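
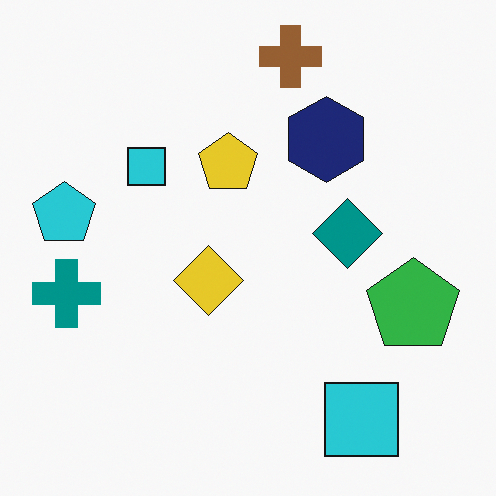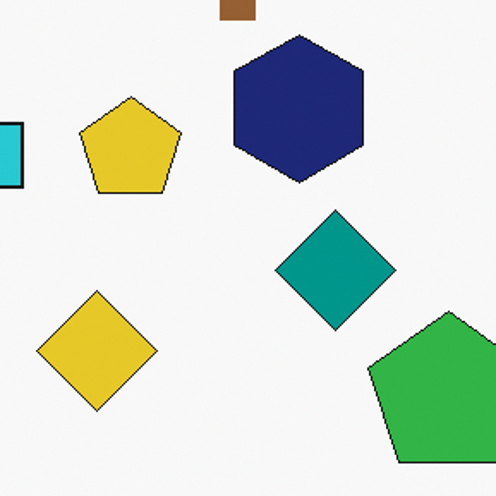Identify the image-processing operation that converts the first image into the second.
The transformation is: cropped tightly and scaled back up.

The visible shapes are larger and the field of view is narrower; shapes near the original edges may be partly or wholly outside the frame — a crop-and-rescale.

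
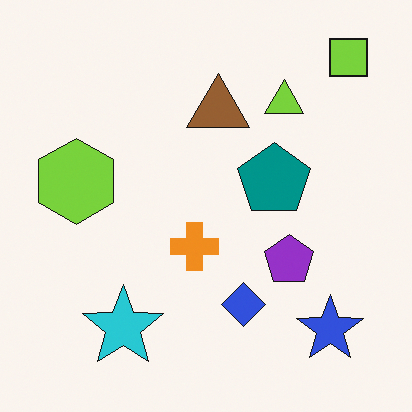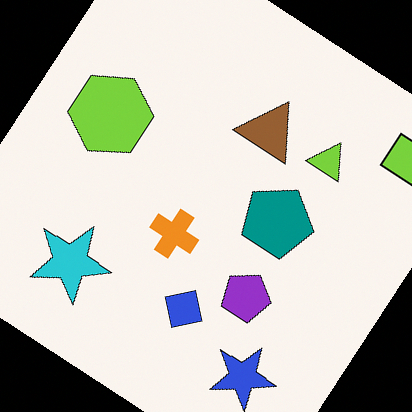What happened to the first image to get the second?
This is the original image rotated clockwise by a large amount — several tens of degrees.

Every shape is tilted by the same angle and the image corners show triangular fill wedges — a whole-image rotation by a non-right angle.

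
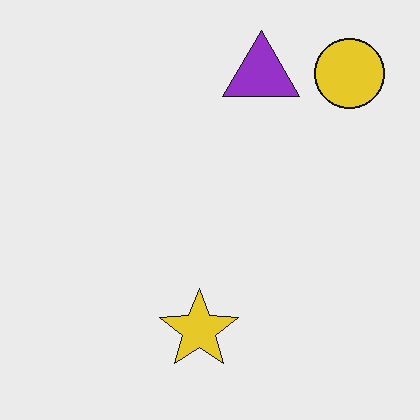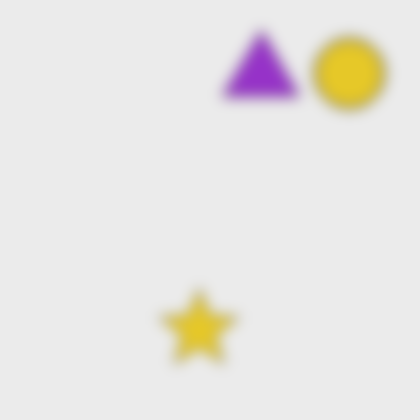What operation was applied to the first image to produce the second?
The second image is the first strongly gaussian-blurred.

Shape edges and outlines are uniformly softened across the whole image.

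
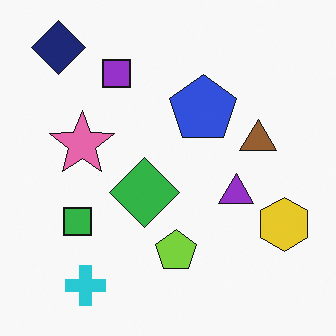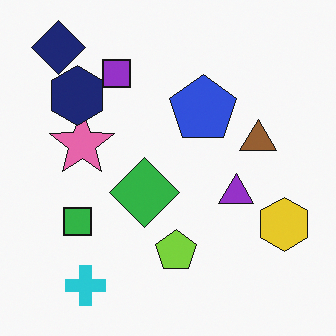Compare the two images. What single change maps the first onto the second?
The second image is the first overlaid with an additional navy hexagon.

A navy hexagon appears in the second image that is absent from the first.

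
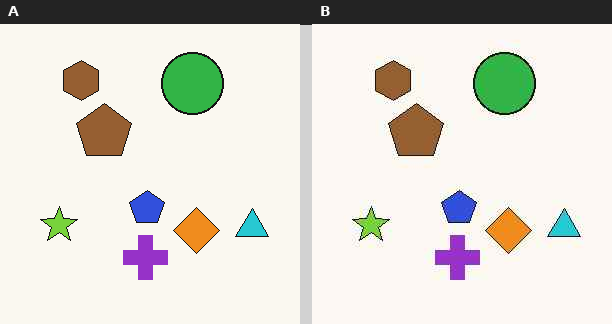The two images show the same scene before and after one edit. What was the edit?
It was given moderate JPEG compression.

Blocky 8×8 compression artifacts appear around shape edges and the flat background shows ringing — characteristic JPEG degradation.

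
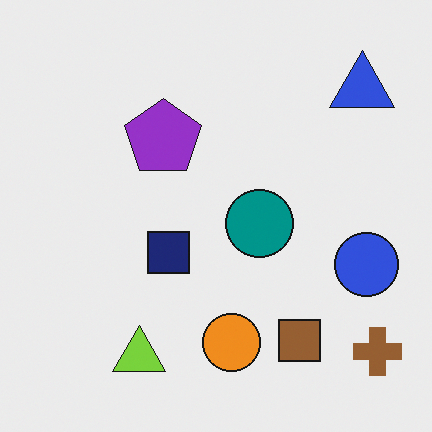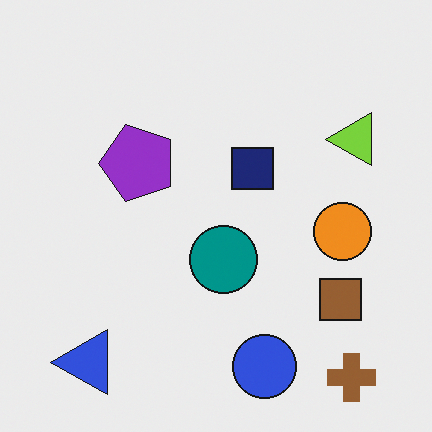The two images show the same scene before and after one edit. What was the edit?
It was transposed (reflected across the top-left ↔ bottom-right diagonal).

Shapes have swapped their row and column positions — what was in the top-right is now in the bottom-left — a diagonal reflection.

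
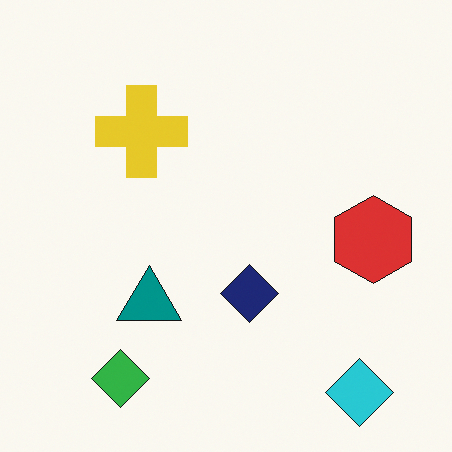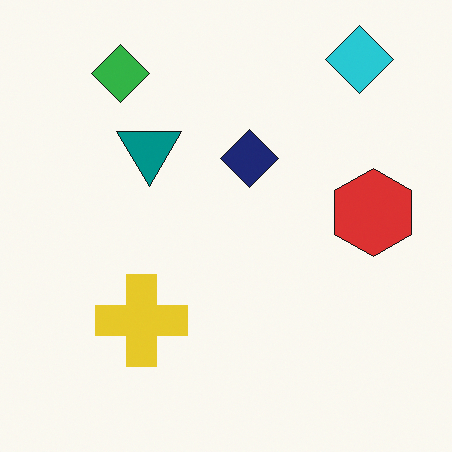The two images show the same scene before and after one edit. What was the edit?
The second image is the first flipped vertically (top ↔ bottom).

The cyan diamond is in the bottom-right of the first image and the top-right of the second — shapes on opposite sides of the horizontal midline have swapped in a mirror flip.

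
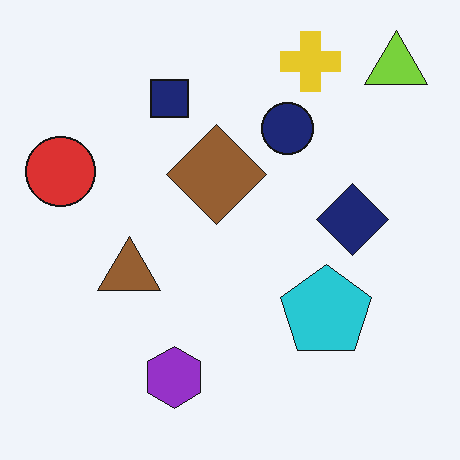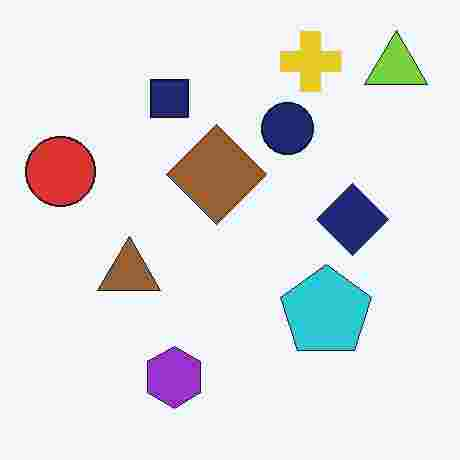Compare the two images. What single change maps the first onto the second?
The transformation is: heavily JPEG-compressed with obvious blocking artifacts.

Blocky 8×8 compression artifacts appear around shape edges and the flat background shows ringing — characteristic JPEG degradation.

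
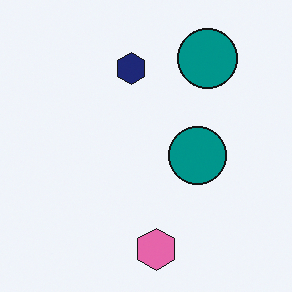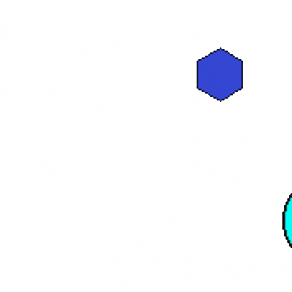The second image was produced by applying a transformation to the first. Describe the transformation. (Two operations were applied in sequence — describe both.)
The image was cropped to a noticeably smaller region and rescaled, then substantially brightened.

The visible shapes are larger and the field of view is narrower; shapes near the original edges may be partly or wholly outside the frame — a crop-and-rescale. Every pixel — background and shapes alike — is uniformly brightened.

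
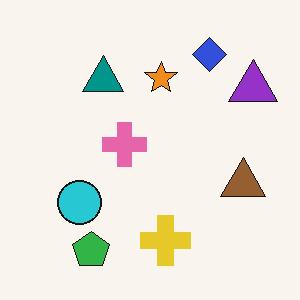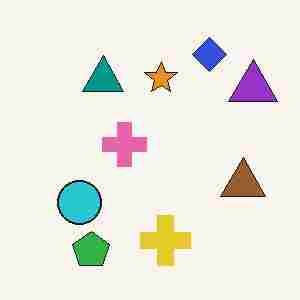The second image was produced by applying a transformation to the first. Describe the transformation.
Degraded with heavy JPEG compression.

Blocky 8×8 compression artifacts appear around shape edges and the flat background shows ringing — characteristic JPEG degradation.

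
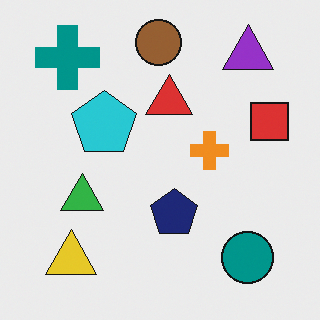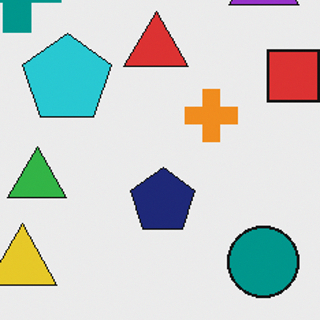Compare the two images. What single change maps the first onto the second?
The transformation is: cropped slightly and scaled back up.

The visible shapes are larger and the field of view is narrower; shapes near the original edges may be partly or wholly outside the frame — a crop-and-rescale.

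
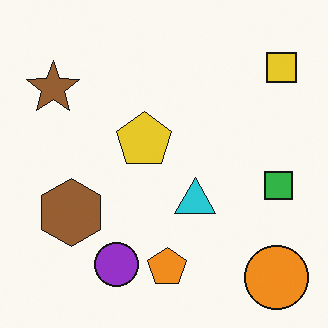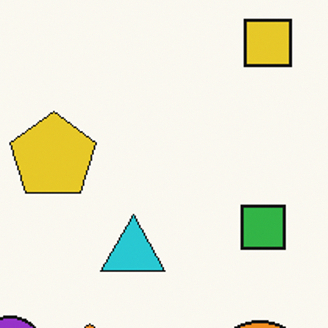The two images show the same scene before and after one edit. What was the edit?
The transformation is: cropped slightly and scaled back up.

The visible shapes are larger and the field of view is narrower; shapes near the original edges may be partly or wholly outside the frame — a crop-and-rescale.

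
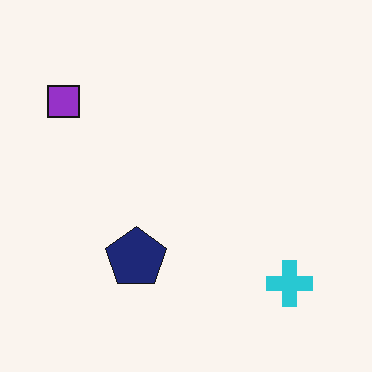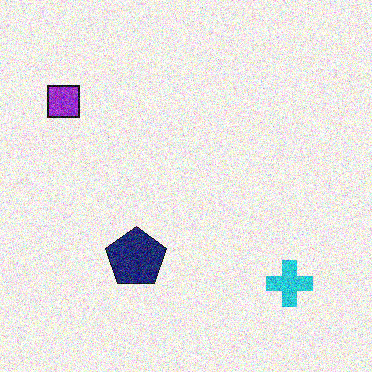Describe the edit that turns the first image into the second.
The image was degraded with a thick layer of grain.

Random speckle covers the whole image, including the flat background.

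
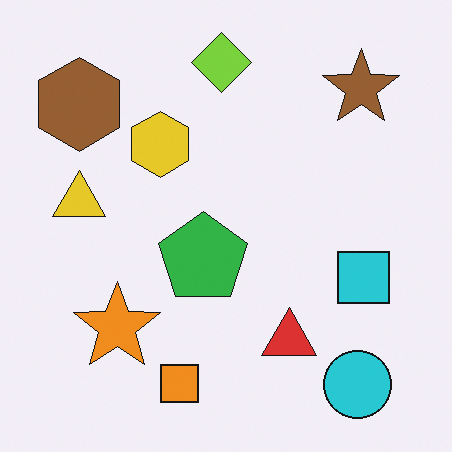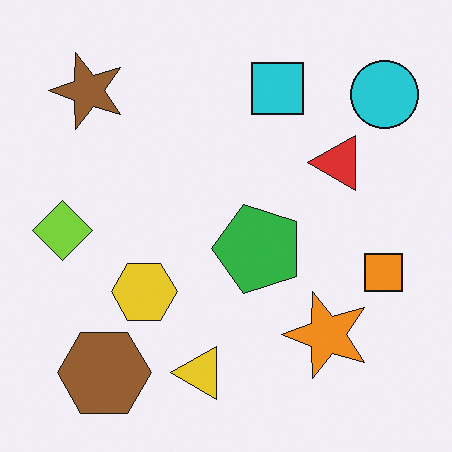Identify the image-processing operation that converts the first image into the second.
The second image is the first rotated 90° counter-clockwise.

The cyan circle sits in the bottom-right of the first image and the top-right of the second — consistent with a whole-image 90° counter-clockwise rotation.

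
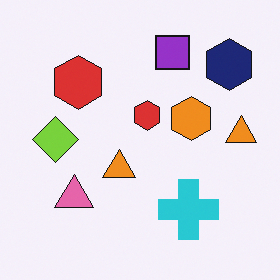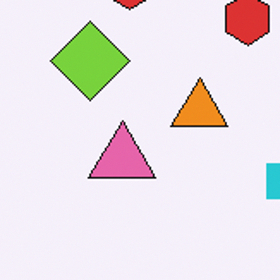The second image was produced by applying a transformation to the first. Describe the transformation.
Cropped tightly and scaled back up.

The visible shapes are larger and the field of view is narrower; shapes near the original edges may be partly or wholly outside the frame — a crop-and-rescale.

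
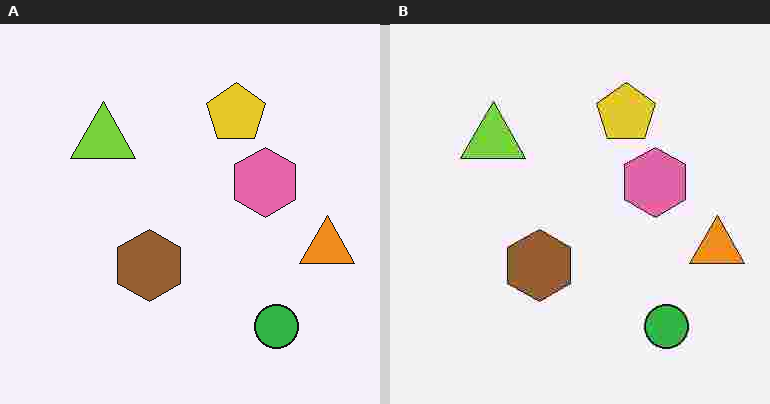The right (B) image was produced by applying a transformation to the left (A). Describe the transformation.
The image was degraded with heavy JPEG compression.

Blocky 8×8 compression artifacts appear around shape edges and the flat background shows ringing — characteristic JPEG degradation.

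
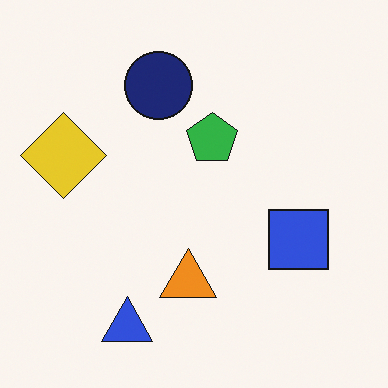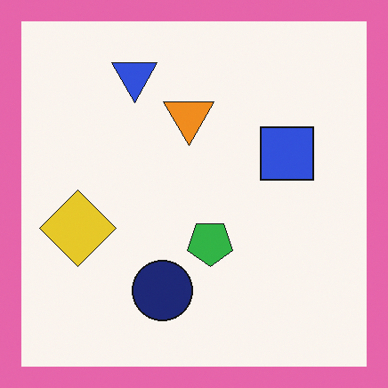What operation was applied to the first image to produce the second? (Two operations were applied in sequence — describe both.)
This is the original image flipped vertically (top ↔ bottom), then framed with a pink border.

The blue triangle is in the bottom-left of the first image and the top-left of the second — shapes on opposite sides of the horizontal midline have swapped in a mirror flip. A solid pink frame runs around the edge of the second image, with the content slightly shrunk inside it.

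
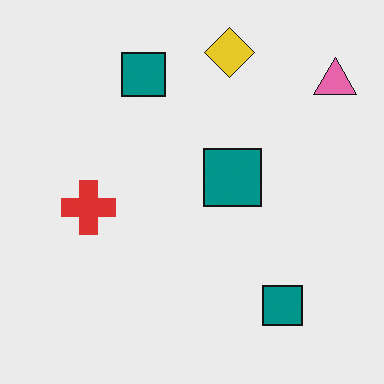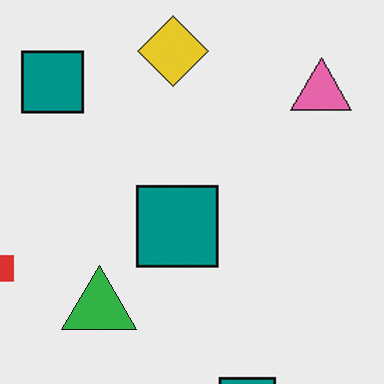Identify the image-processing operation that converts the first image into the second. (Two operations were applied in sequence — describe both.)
This is the original image cropped slightly and scaled back up, then overlaid with an additional green triangle.

The visible shapes are larger and the field of view is narrower; shapes near the original edges may be partly or wholly outside the frame — a crop-and-rescale. A green triangle appears in the second image that is absent from the first.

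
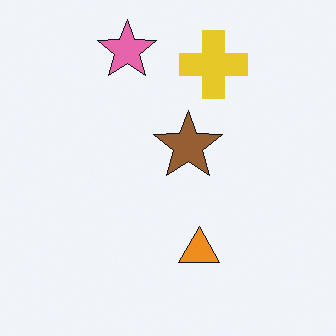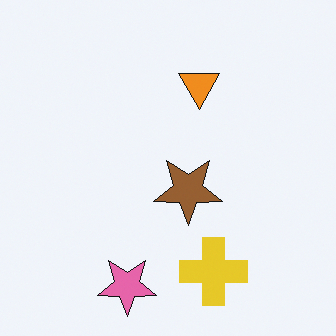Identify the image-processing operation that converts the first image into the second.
The transformation is: flipped vertically (top ↔ bottom).

The pink star is in the top of the first image and the bottom of the second — shapes on opposite sides of the horizontal midline have swapped in a mirror flip.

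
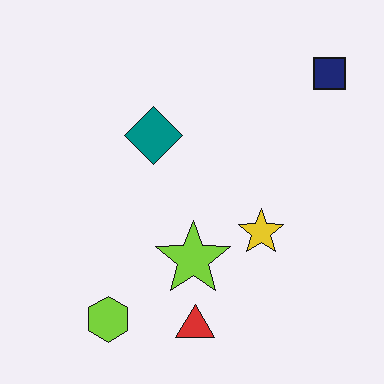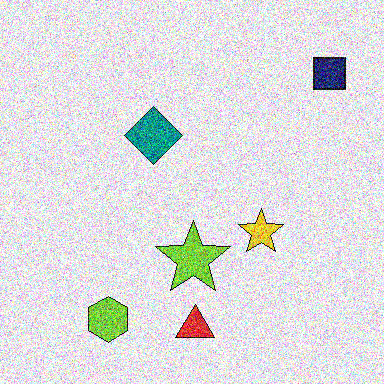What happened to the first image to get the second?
Degraded with a thick layer of grain.

Random speckle covers the whole image, including the flat background.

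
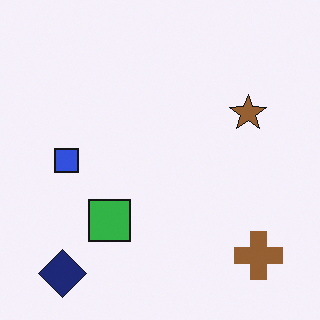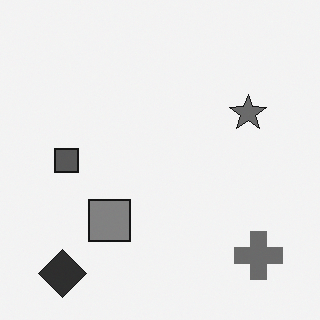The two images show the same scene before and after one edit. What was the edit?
Converted to grayscale.

All color is removed — every shape is now a shade of grey.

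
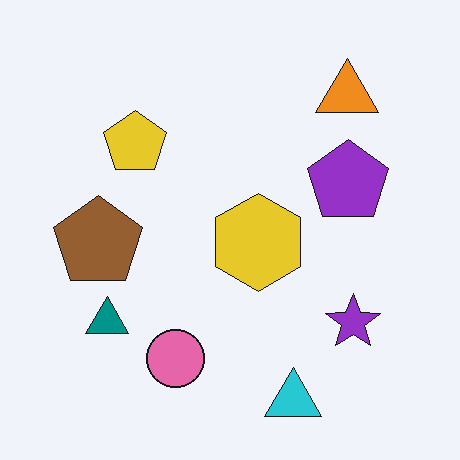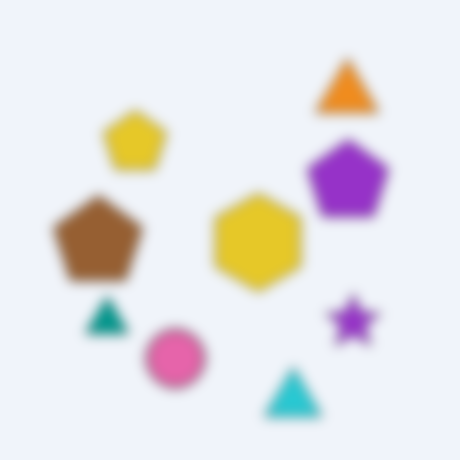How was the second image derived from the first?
This is the original image heavily blurred.

Shape edges and outlines are uniformly softened across the whole image.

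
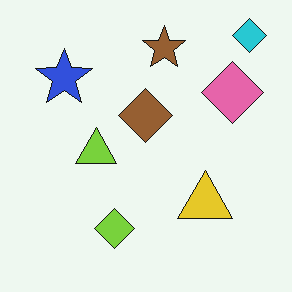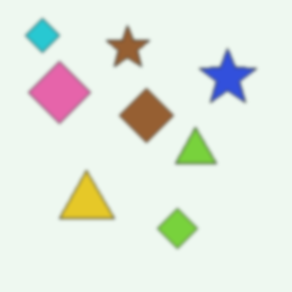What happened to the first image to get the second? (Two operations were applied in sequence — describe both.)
The transformation is: lightly blurred, then flipped horizontally (left ↔ right).

Shape edges and outlines are uniformly softened across the whole image. The cyan diamond is in the top-right of the first image and the top-left of the second — shapes on opposite sides of the vertical midline have swapped in a mirror flip.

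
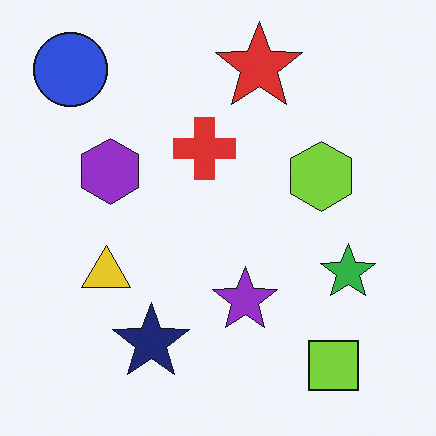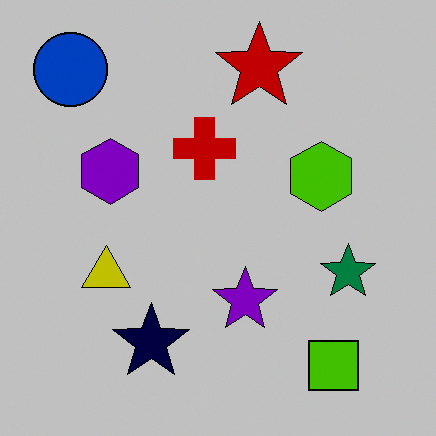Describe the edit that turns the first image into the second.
Aggressively posterized.

Each flat color has snapped to a coarser quantized level — most visibly, the near-white background has dropped to a flat grey.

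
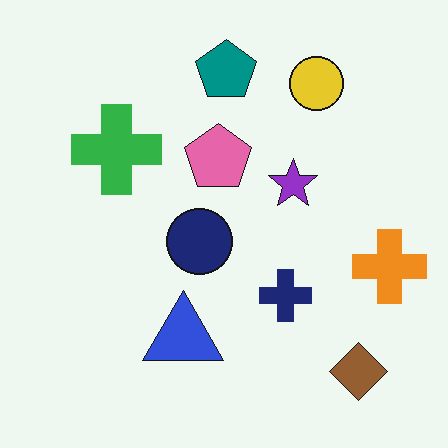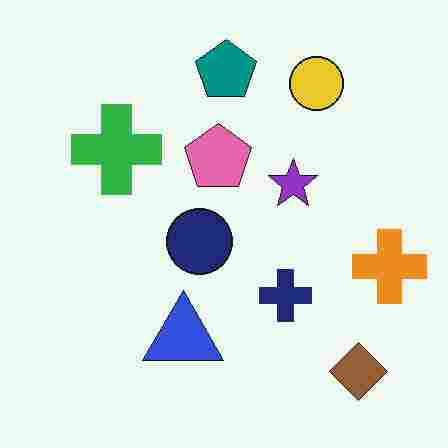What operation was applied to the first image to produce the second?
The image was degraded with heavy JPEG compression.

Blocky 8×8 compression artifacts appear around shape edges and the flat background shows ringing — characteristic JPEG degradation.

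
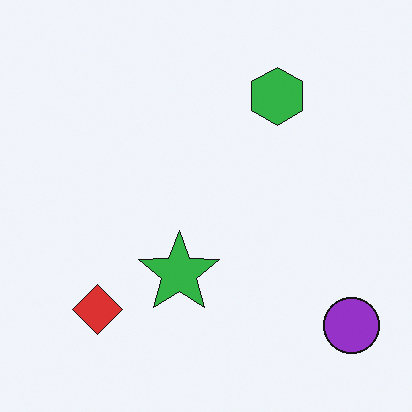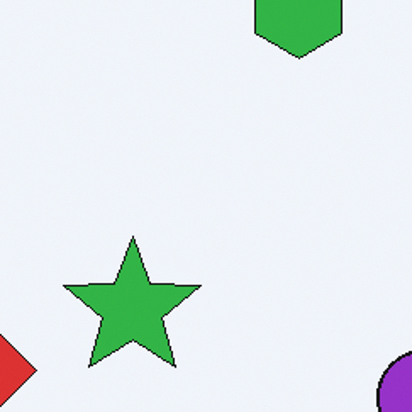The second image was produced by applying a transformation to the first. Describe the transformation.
It was cropped to a noticeably smaller region and rescaled.

The visible shapes are larger and the field of view is narrower; shapes near the original edges may be partly or wholly outside the frame — a crop-and-rescale.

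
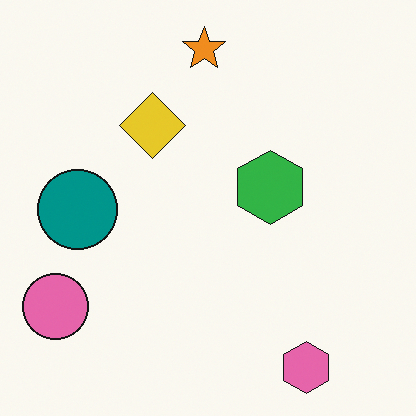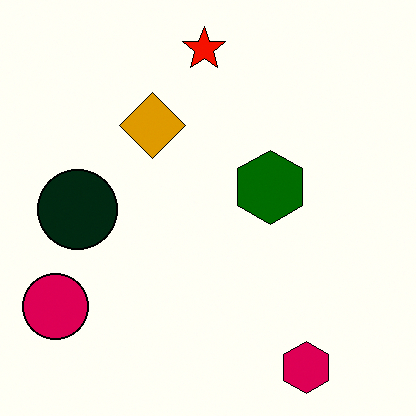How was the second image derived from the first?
The image was boosted in contrast.

Tones are pushed away from mid-grey across the whole image — a global contrast change.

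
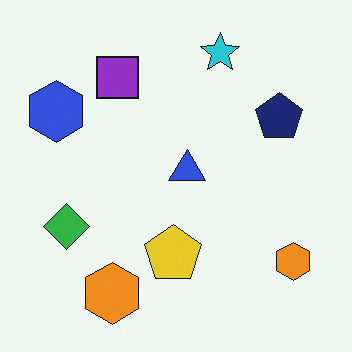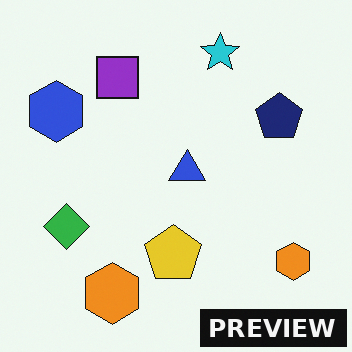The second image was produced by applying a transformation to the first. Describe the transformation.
Watermarked with the text "PREVIEW" in the lower-right corner.

A dark label reading "PREVIEW" appears in the lower-right corner.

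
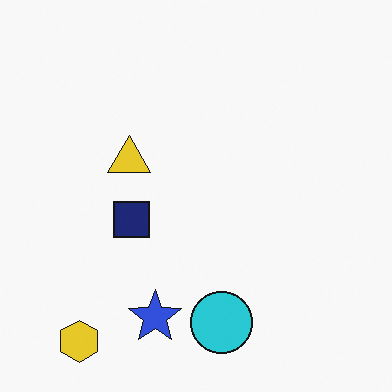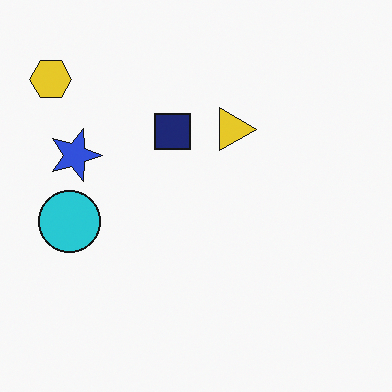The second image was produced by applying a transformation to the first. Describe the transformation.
The second image is the first rotated 90° clockwise.

The yellow hexagon sits in the bottom-left of the first image and the top-left of the second — consistent with a whole-image 90° clockwise rotation.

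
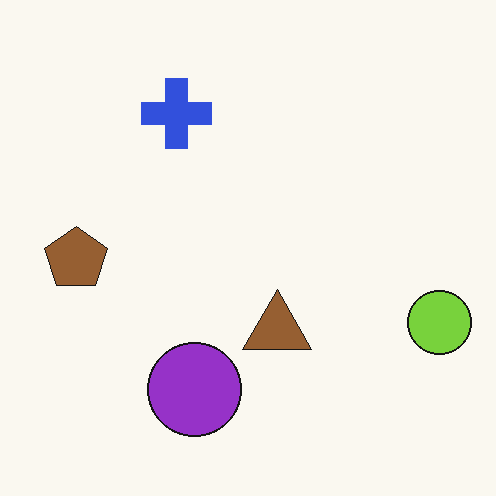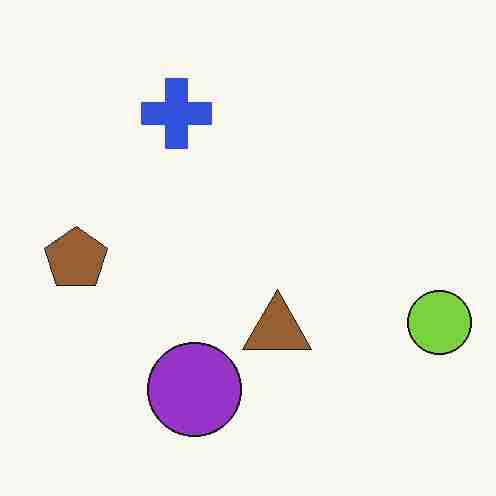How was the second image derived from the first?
The second image is the first degraded with heavy JPEG compression.

Blocky 8×8 compression artifacts appear around shape edges and the flat background shows ringing — characteristic JPEG degradation.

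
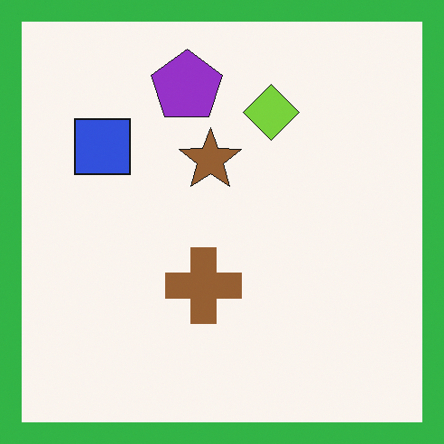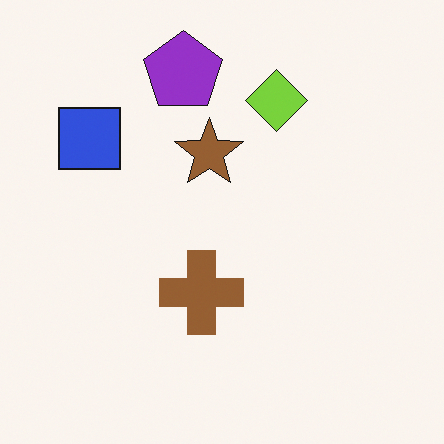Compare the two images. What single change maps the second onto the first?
The transformation is: framed with a green border.

A solid green frame runs around the edge of the first image, with the content slightly shrunk inside it.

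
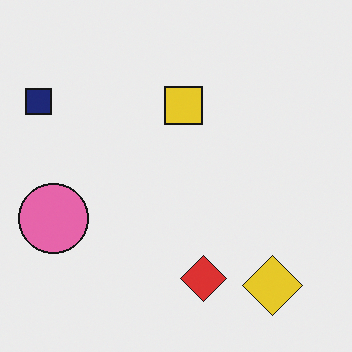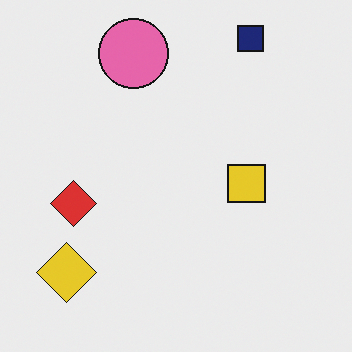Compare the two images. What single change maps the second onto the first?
The image was rotated 90° counter-clockwise.

The navy square sits in the top-right of the second image and the top-left of the first — consistent with a whole-image 90° counter-clockwise rotation.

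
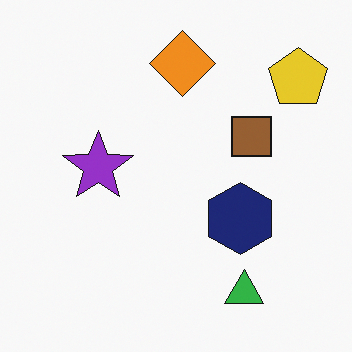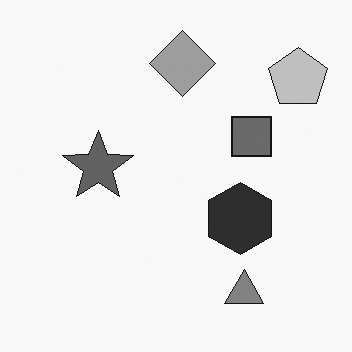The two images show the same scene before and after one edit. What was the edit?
This is the original image converted to grayscale.

All color is removed — every shape is now a shade of grey.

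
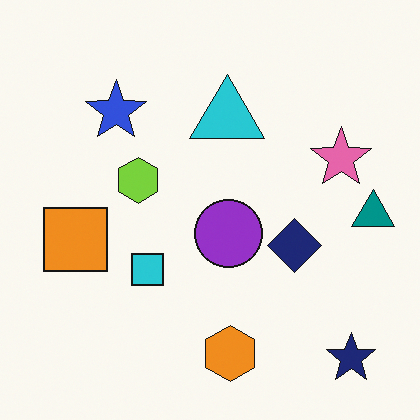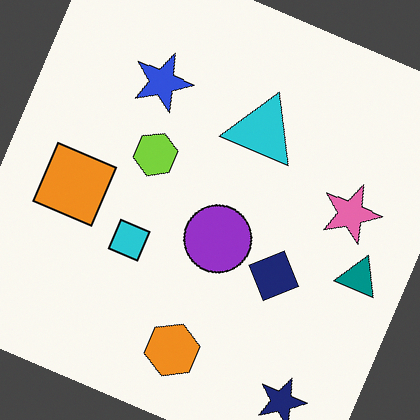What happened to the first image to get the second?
It was rotated clockwise by a moderate amount.

Every shape is tilted by the same angle and the image corners show triangular fill wedges — a whole-image rotation by a non-right angle.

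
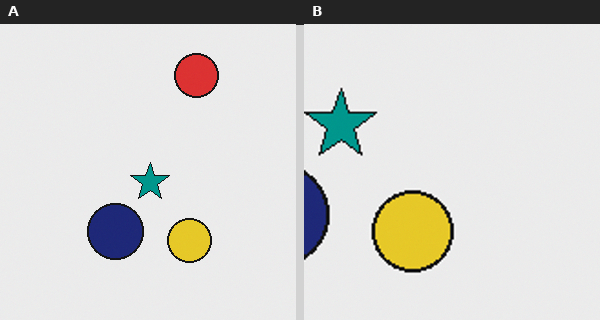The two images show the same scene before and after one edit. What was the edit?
The transformation is: cropped tightly and scaled back up.

The visible shapes are larger and the field of view is narrower; shapes near the original edges may be partly or wholly outside the frame — a crop-and-rescale.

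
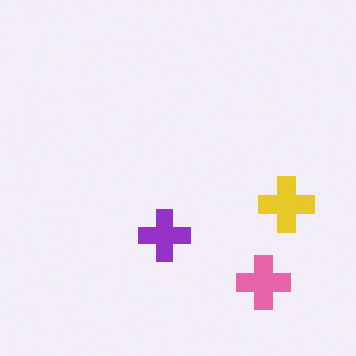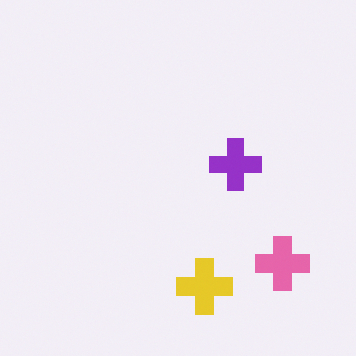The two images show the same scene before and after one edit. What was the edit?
The second image is the first transposed (reflected across the top-left ↔ bottom-right diagonal).

Shapes have swapped their row and column positions — what was in the top-right is now in the bottom-left — a diagonal reflection.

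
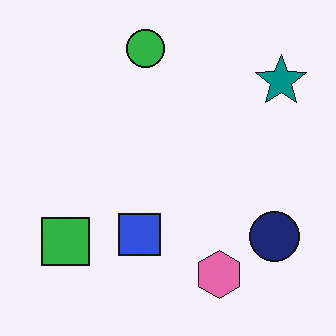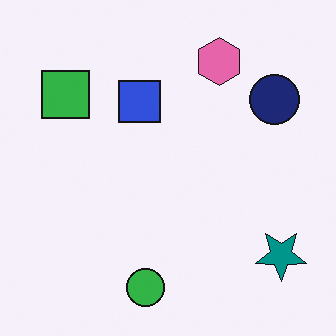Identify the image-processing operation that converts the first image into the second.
The second image is the first flipped vertically (top ↔ bottom).

The green circle is in the top of the first image and the bottom of the second — shapes on opposite sides of the horizontal midline have swapped in a mirror flip.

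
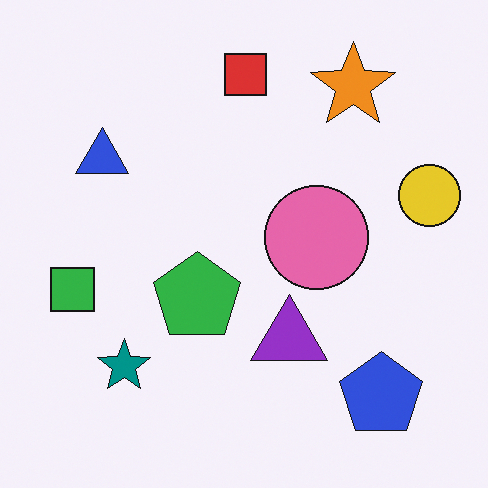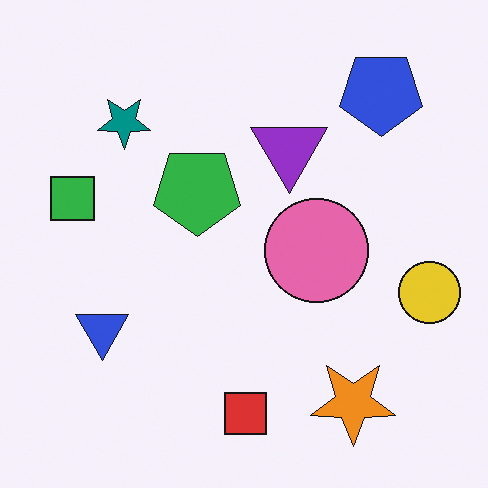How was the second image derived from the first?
The transformation is: flipped vertically (top ↔ bottom).

The red square is in the top of the first image and the bottom of the second — shapes on opposite sides of the horizontal midline have swapped in a mirror flip.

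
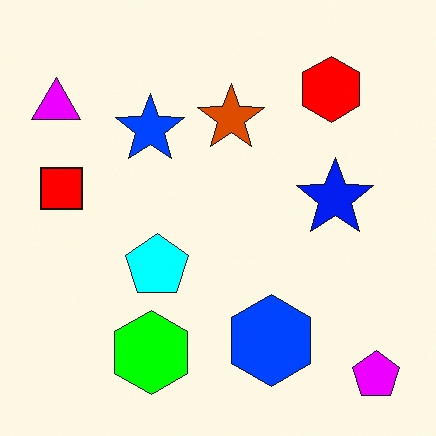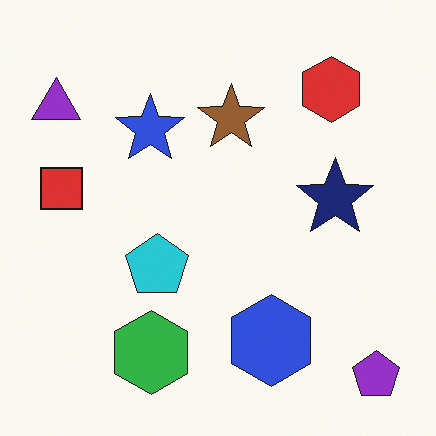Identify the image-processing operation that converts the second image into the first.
The transformation is: made much more vivid (saturation change).

All colors are more vivid — a global saturation change.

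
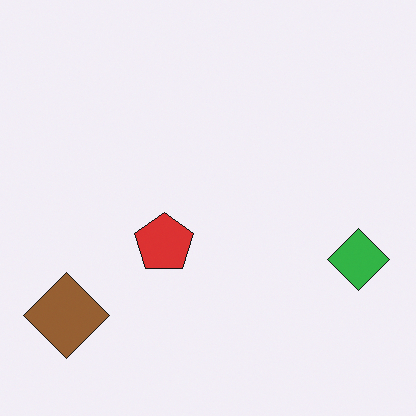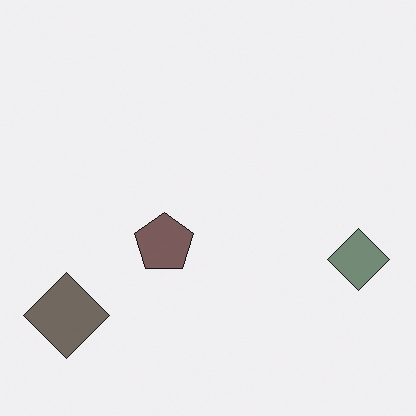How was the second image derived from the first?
The second image is the first made much more muted (saturation change).

All colors are more muted and greyish — a global saturation change.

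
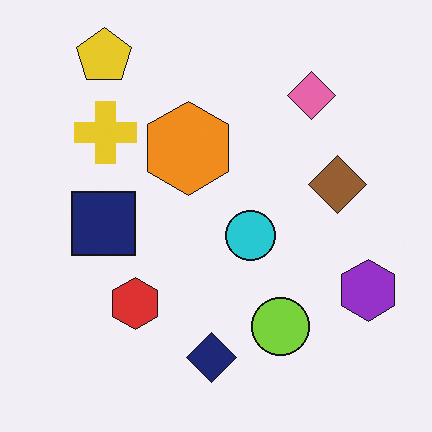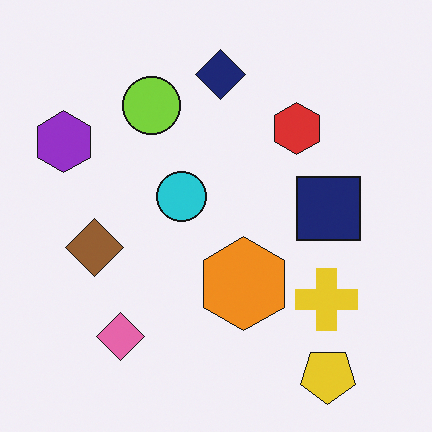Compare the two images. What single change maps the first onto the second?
The second image is the first rotated 180°.

The yellow pentagon sits in the top-left of the first image and the bottom-right of the second — consistent with a whole-image 180° rotation.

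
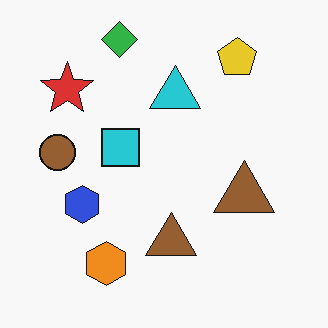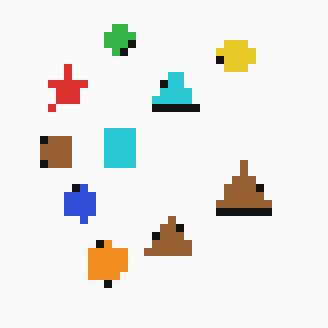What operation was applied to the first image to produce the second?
It was pixelated into visible square blocks.

Shapes are reduced to large square blocks; fine edges and outlines are lost — a downscale-then-upscale (mosaic) effect.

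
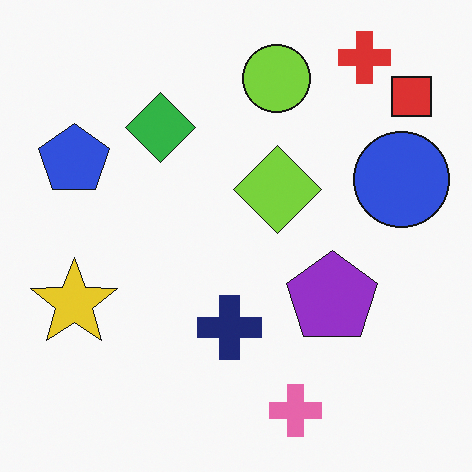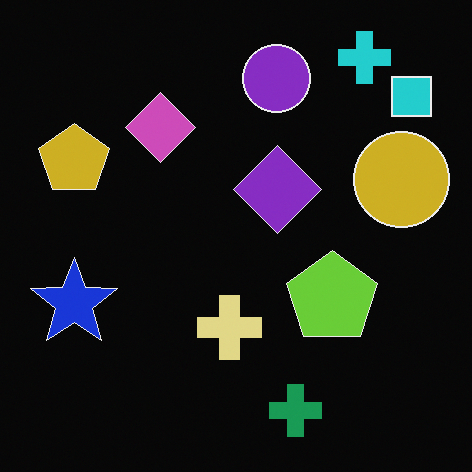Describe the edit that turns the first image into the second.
The transformation is: color-inverted (negative).

The light background has become dark and every shape's color is its complement — a photographic negative.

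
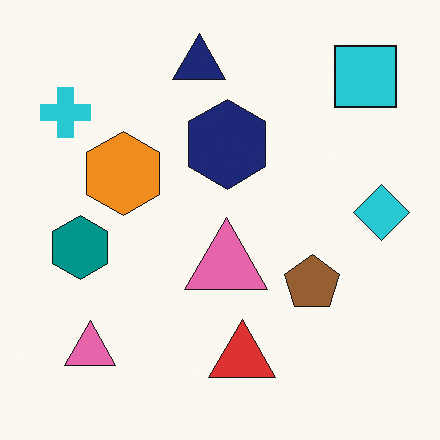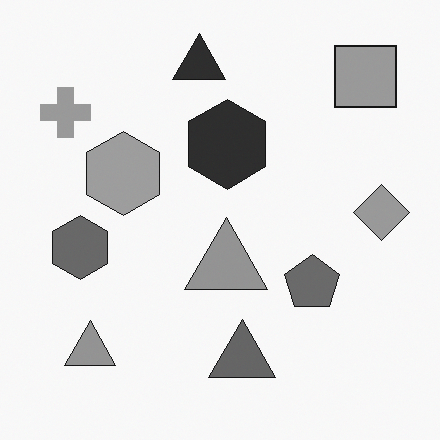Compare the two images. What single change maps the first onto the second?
This is the original image converted to grayscale.

All color is removed — every shape is now a shade of grey.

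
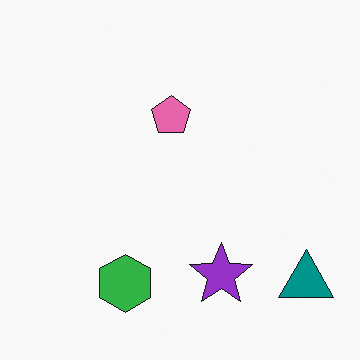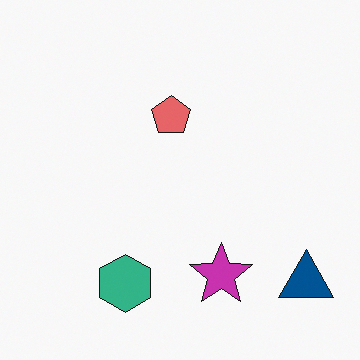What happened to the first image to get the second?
Hue-shifted by a small amount.

Every shape's color has rotated by the same amount around the hue wheel — a uniform hue shift.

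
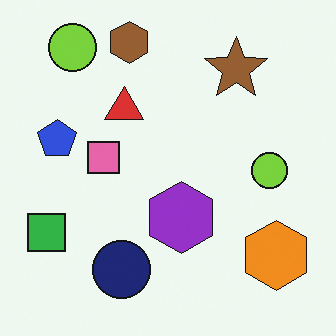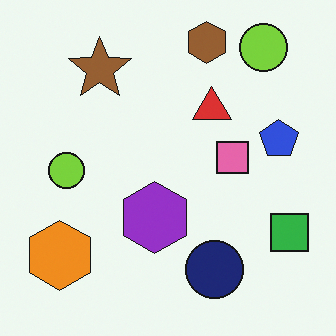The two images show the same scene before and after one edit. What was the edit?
This is the original image flipped horizontally (left ↔ right).

The green square is in the bottom-left of the first image and the bottom-right of the second — shapes on opposite sides of the vertical midline have swapped in a mirror flip.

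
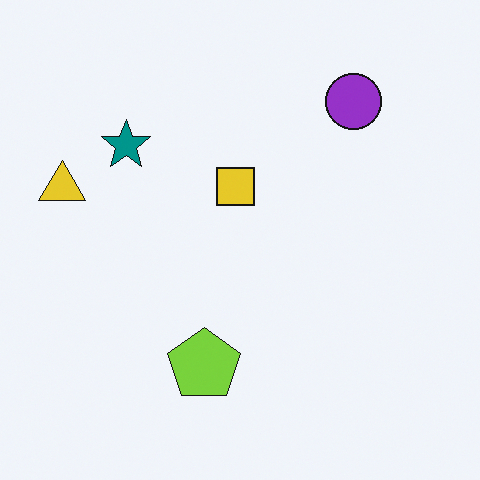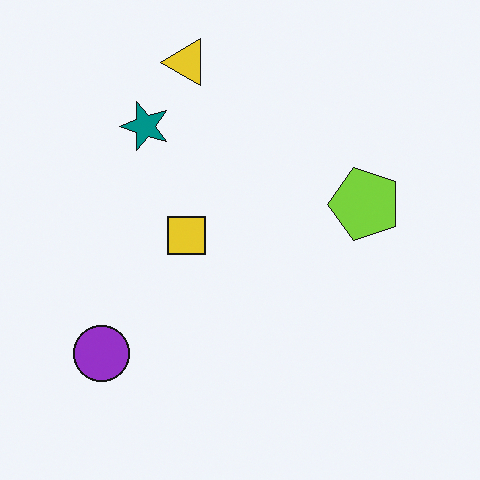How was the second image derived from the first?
This is the original image transposed (reflected across the top-left ↔ bottom-right diagonal).

Shapes have swapped their row and column positions — what was in the top-right is now in the bottom-left — a diagonal reflection.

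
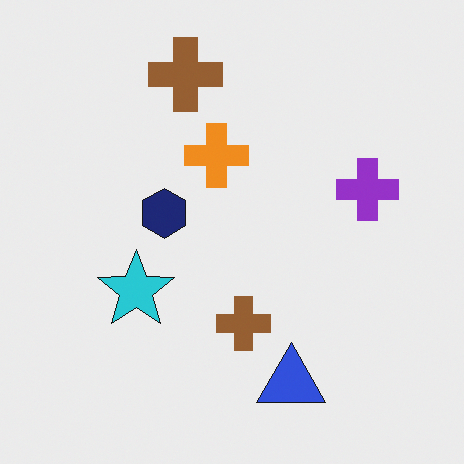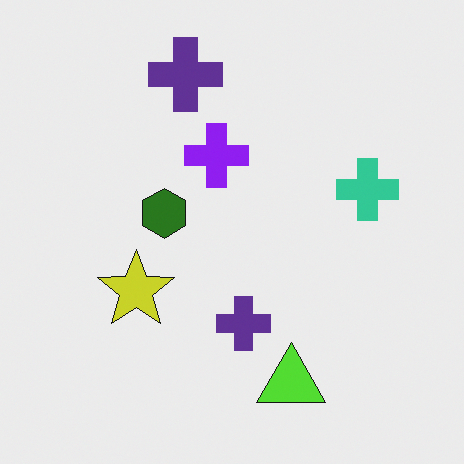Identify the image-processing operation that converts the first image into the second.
The second image is the first hue-shifted by a large amount.

Every shape's color has rotated by the same amount around the hue wheel — a uniform hue shift.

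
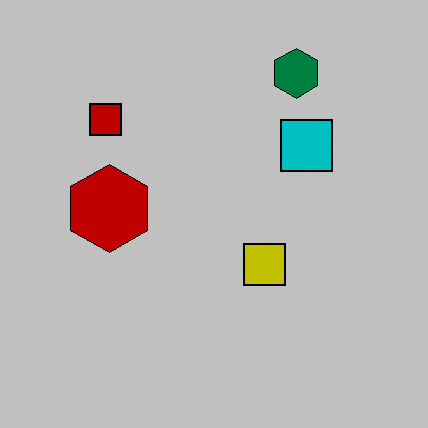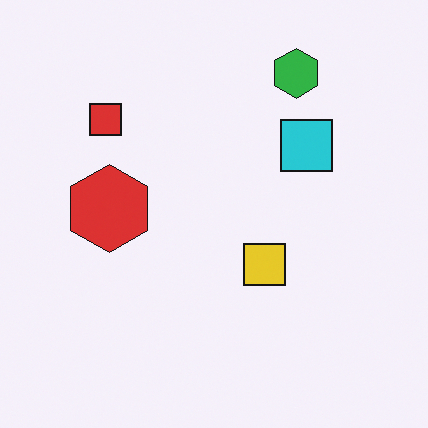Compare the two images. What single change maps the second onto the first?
It was heavily posterized to just a handful of flat colors.

Each flat color has snapped to a coarser quantized level — most visibly, the near-white background has dropped to a flat grey.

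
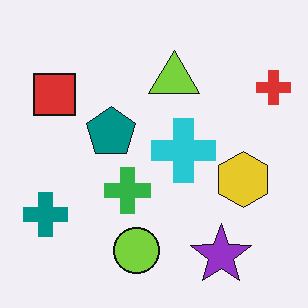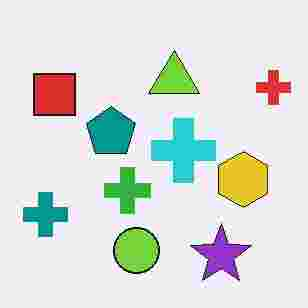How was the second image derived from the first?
The transformation is: degraded with heavy JPEG compression.

Blocky 8×8 compression artifacts appear around shape edges and the flat background shows ringing — characteristic JPEG degradation.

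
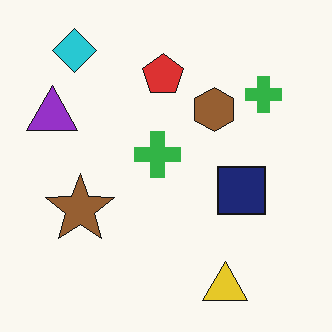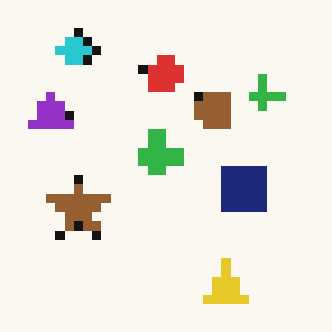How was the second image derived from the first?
Coarsely pixelated.

Shapes are reduced to large square blocks; fine edges and outlines are lost — a downscale-then-upscale (mosaic) effect.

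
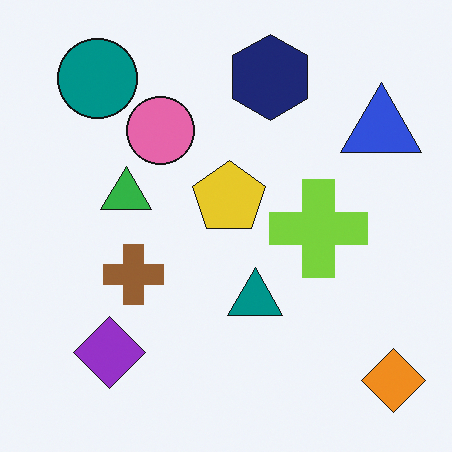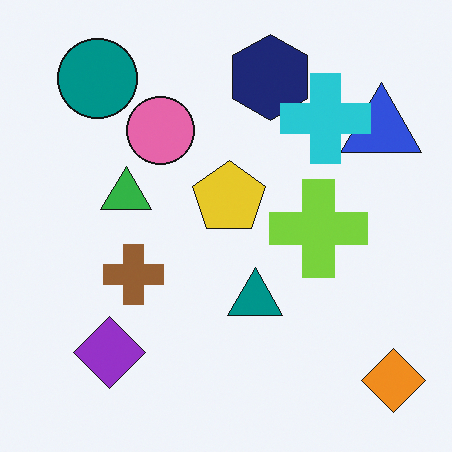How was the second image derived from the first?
The transformation is: overlaid with an additional cyan cross.

A cyan cross appears in the second image that is absent from the first.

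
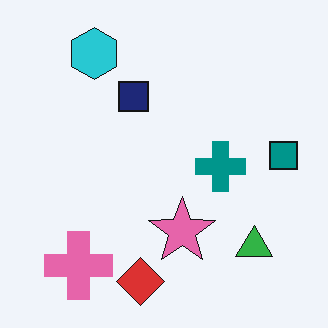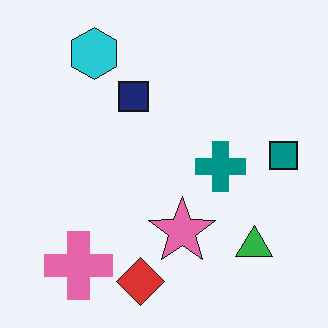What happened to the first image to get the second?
The second image is the first given moderate JPEG compression.

Blocky 8×8 compression artifacts appear around shape edges and the flat background shows ringing — characteristic JPEG degradation.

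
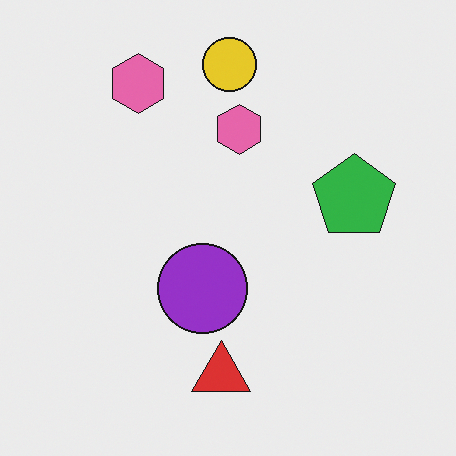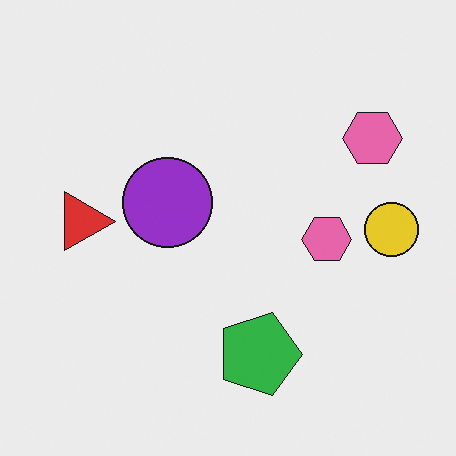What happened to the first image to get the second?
Rotated 90° clockwise.

The yellow circle sits in the top of the first image and the right of the second — consistent with a whole-image 90° clockwise rotation.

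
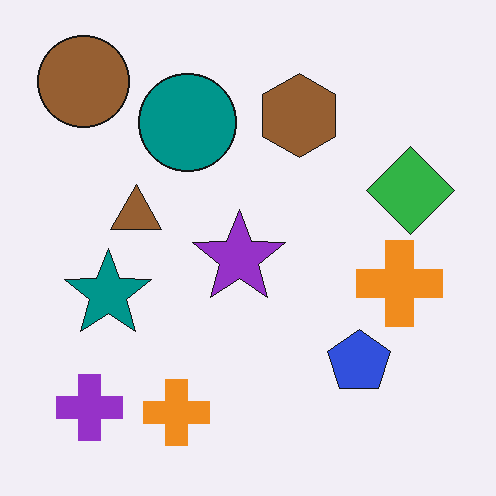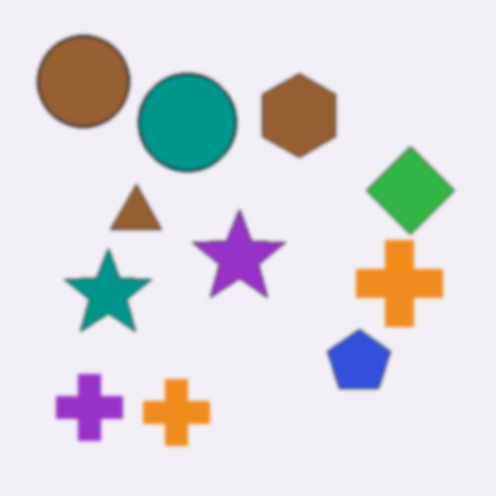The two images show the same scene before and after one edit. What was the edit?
Given a subtle gaussian blur.

Shape edges and outlines are uniformly softened across the whole image.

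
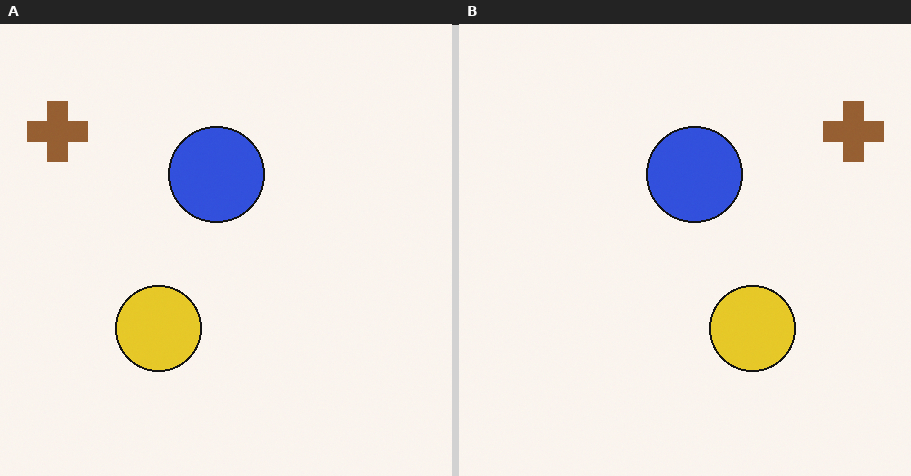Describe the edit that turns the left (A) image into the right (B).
The right (B) image is the left (A) flipped horizontally (left ↔ right).

The brown cross is in the top-left of the left (A) image and the top-right of the right (B) — shapes on opposite sides of the vertical midline have swapped in a mirror flip.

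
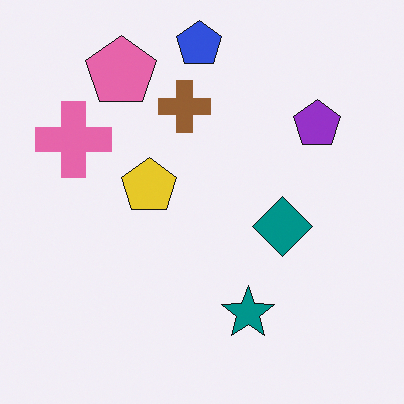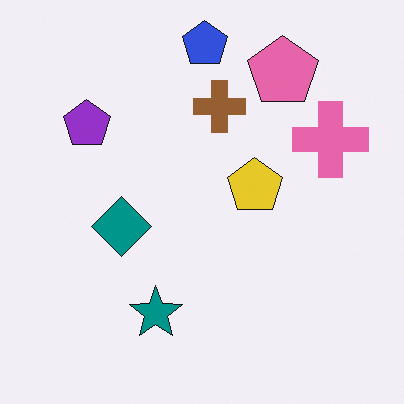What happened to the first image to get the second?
The image was flipped horizontally (left ↔ right).

The pink cross is in the left of the first image and the right of the second — shapes on opposite sides of the vertical midline have swapped in a mirror flip.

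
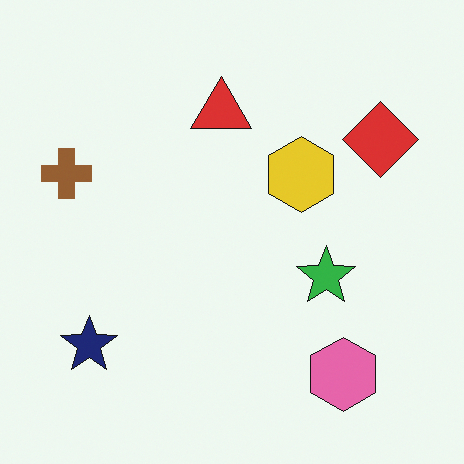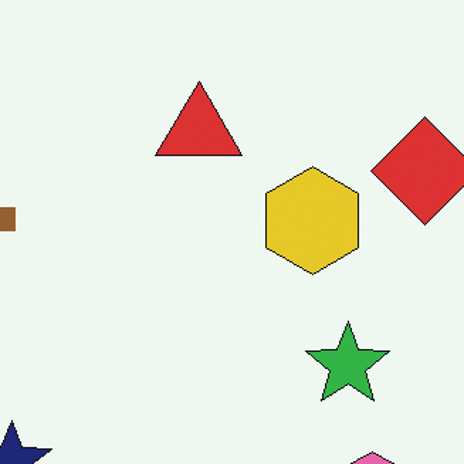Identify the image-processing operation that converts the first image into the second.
It was cropped slightly and scaled back up.

The visible shapes are larger and the field of view is narrower; shapes near the original edges may be partly or wholly outside the frame — a crop-and-rescale.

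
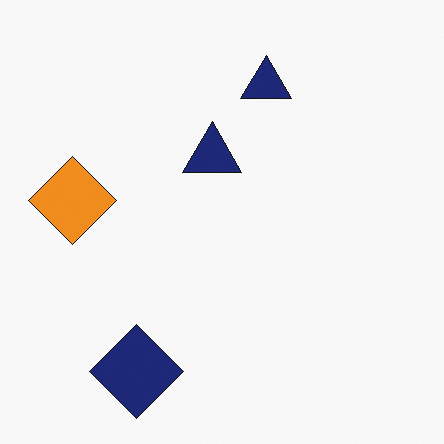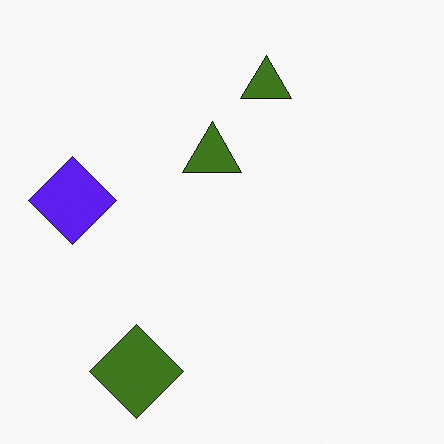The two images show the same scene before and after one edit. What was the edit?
The second image is the first hue-shifted by a large amount.

Every shape's color has rotated by the same amount around the hue wheel — a uniform hue shift.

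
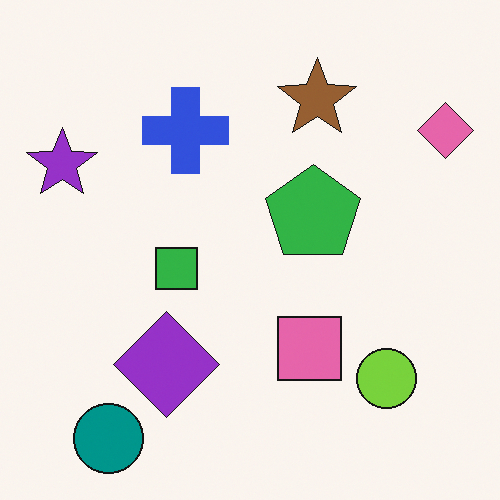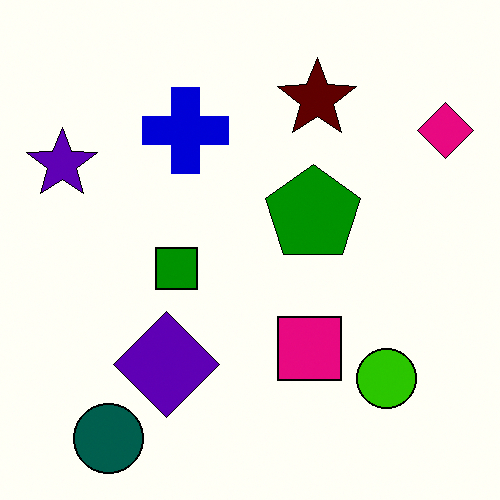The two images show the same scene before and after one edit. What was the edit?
This is the original image given much higher contrast.

Tones are pushed away from mid-grey across the whole image — a global contrast change.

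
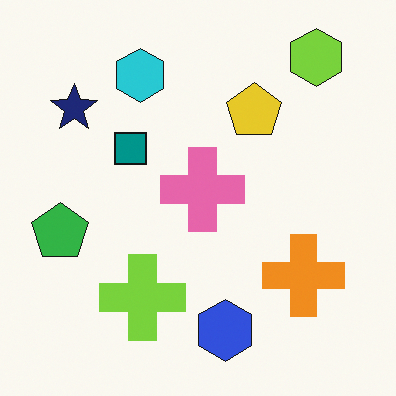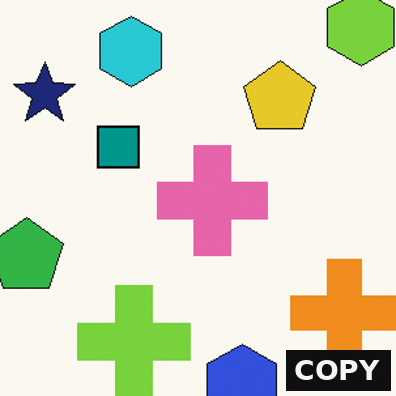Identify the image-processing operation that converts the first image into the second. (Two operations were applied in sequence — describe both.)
Cropped to a modestly smaller region and rescaled, then watermarked with the text "COPY" in the lower-right corner.

The visible shapes are larger and the field of view is narrower; shapes near the original edges may be partly or wholly outside the frame — a crop-and-rescale. A dark label reading "COPY" appears in the lower-right corner.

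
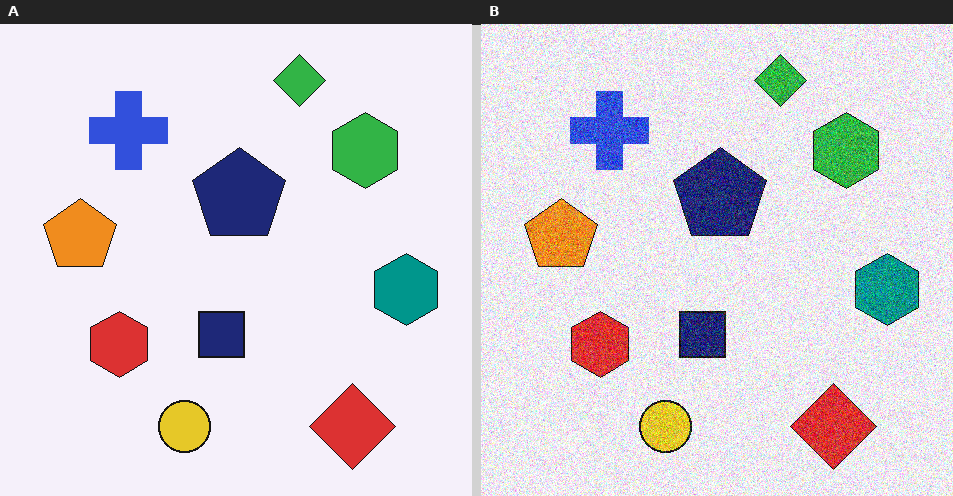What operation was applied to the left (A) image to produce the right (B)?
The transformation is: degraded with a thick layer of grain.

Random speckle covers the whole image, including the flat background.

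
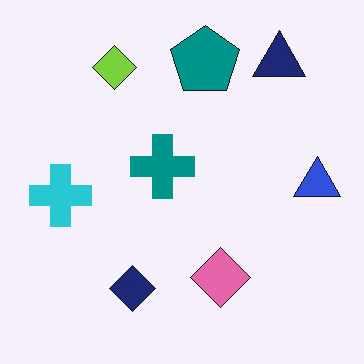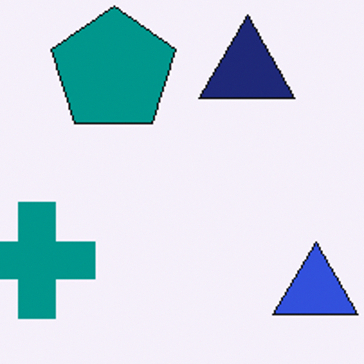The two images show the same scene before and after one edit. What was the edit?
This is the original image cropped to a noticeably smaller region and rescaled.

The visible shapes are larger and the field of view is narrower; shapes near the original edges may be partly or wholly outside the frame — a crop-and-rescale.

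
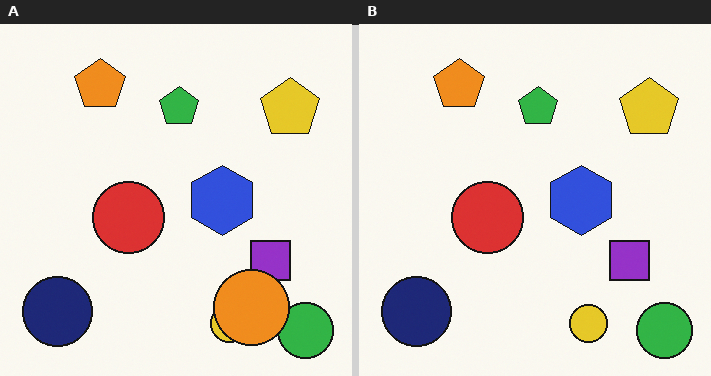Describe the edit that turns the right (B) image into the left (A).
It was overlaid with an additional orange circle.

An orange circle appears in the left (A) image that is absent from the right (B).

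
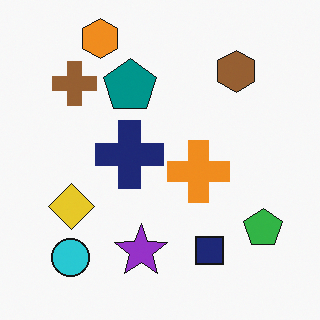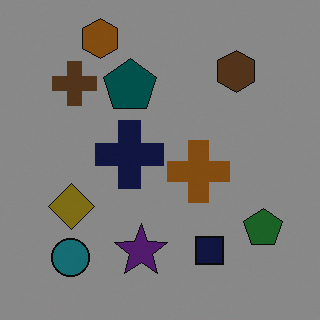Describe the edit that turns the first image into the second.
The second image is the first substantially darkened.

Every pixel — background and shapes alike — is uniformly darkened.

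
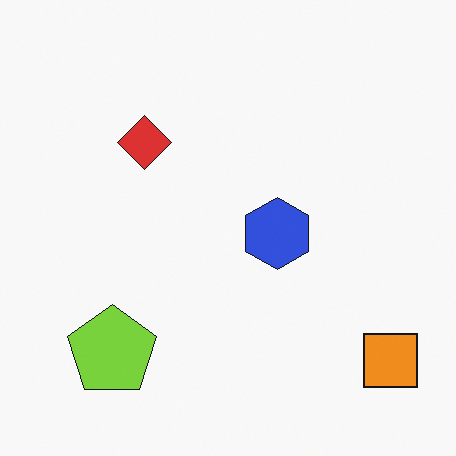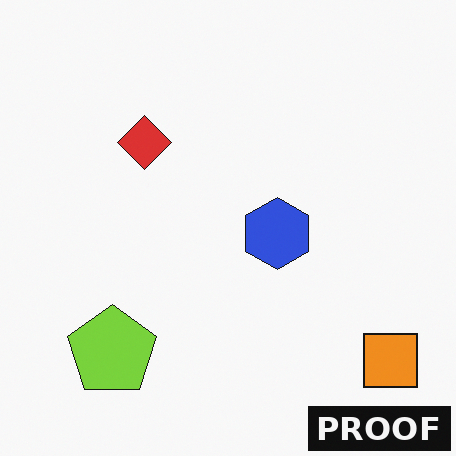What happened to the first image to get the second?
The second image is the first watermarked with the text "PROOF" in the lower-right corner.

A dark label reading "PROOF" appears in the lower-right corner.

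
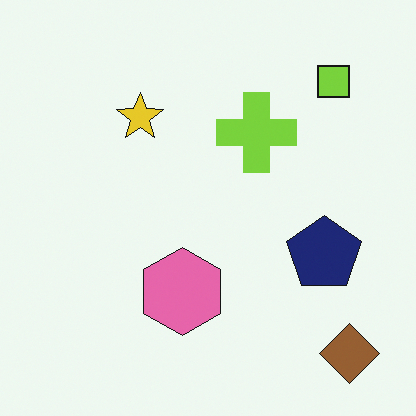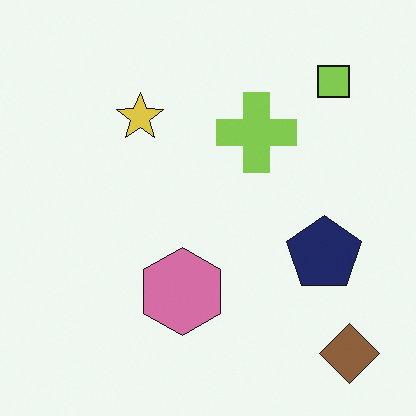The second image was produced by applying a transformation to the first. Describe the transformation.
This is the original image slightly desaturated.

All colors are more muted and greyish — a global saturation change.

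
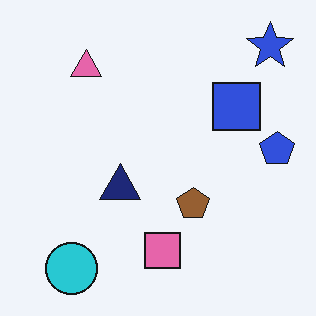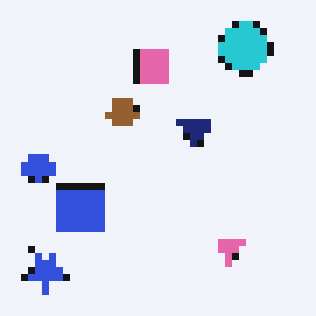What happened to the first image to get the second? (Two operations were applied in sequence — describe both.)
The transformation is: rotated 180°, then pixelated into visible square blocks.

The blue star sits in the top-right of the first image and the bottom-left of the second — consistent with a whole-image 180° rotation. Shapes are reduced to large square blocks; fine edges and outlines are lost — a downscale-then-upscale (mosaic) effect.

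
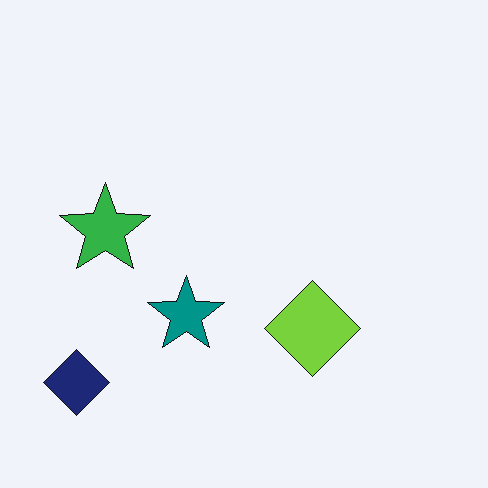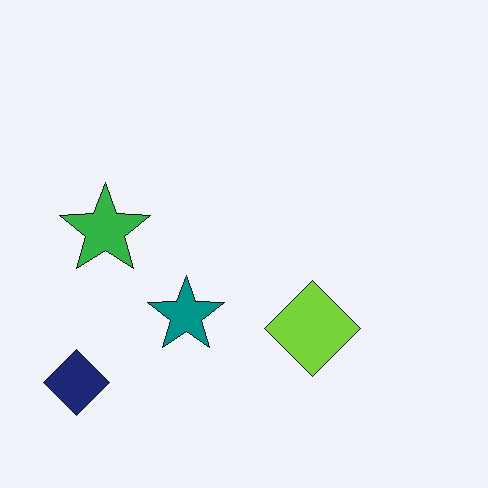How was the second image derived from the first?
JPEG-compressed with visible artifacts.

Blocky 8×8 compression artifacts appear around shape edges and the flat background shows ringing — characteristic JPEG degradation.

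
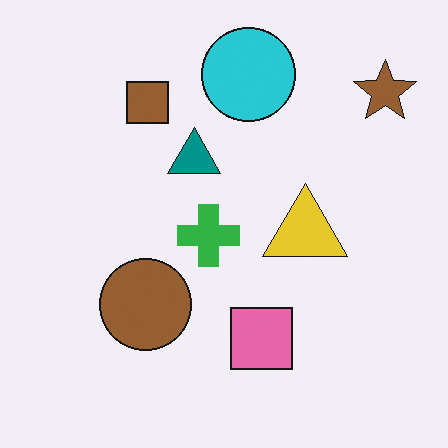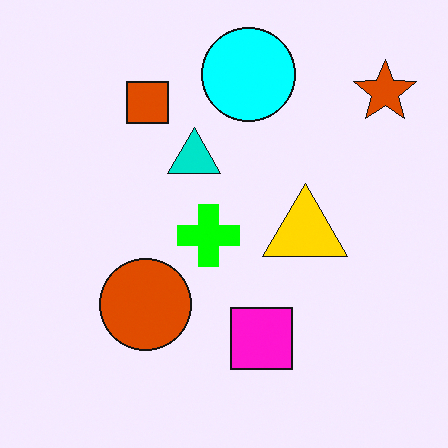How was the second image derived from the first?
This is the original image heavily oversaturated.

All colors are more vivid — a global saturation change.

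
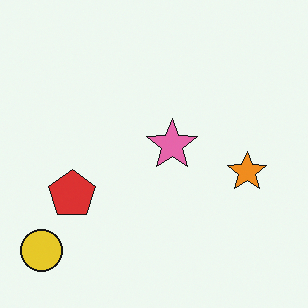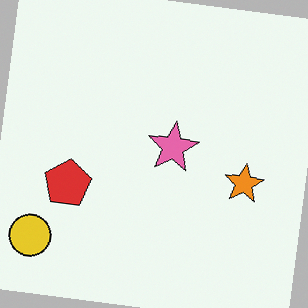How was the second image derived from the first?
It was rotated clockwise by a slight angle.

Every shape is tilted by the same angle and the image corners show triangular fill wedges — a whole-image rotation by a non-right angle.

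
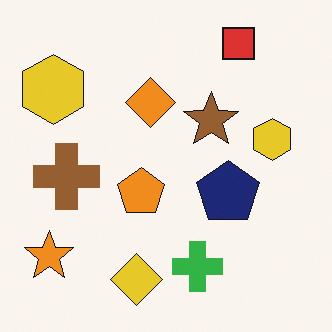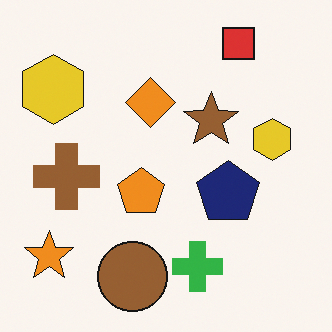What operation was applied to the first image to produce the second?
The transformation is: overlaid with an additional brown circle.

A brown circle appears in the second image that is absent from the first.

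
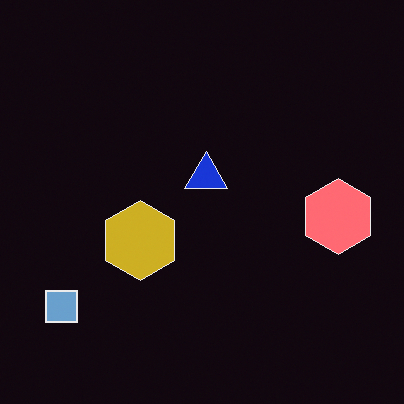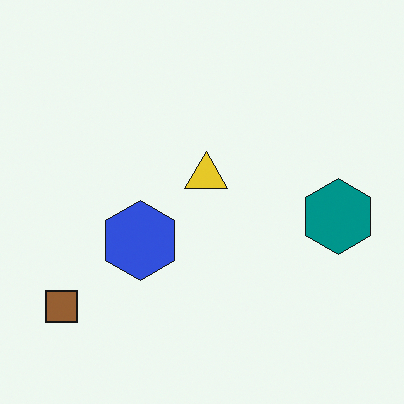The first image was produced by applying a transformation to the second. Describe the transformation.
This is the original image color-inverted (negative).

The light background has become dark and every shape's color is its complement — a photographic negative.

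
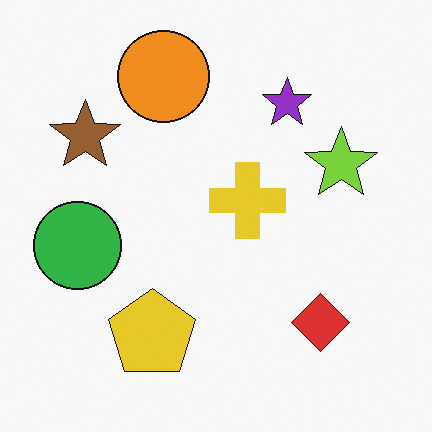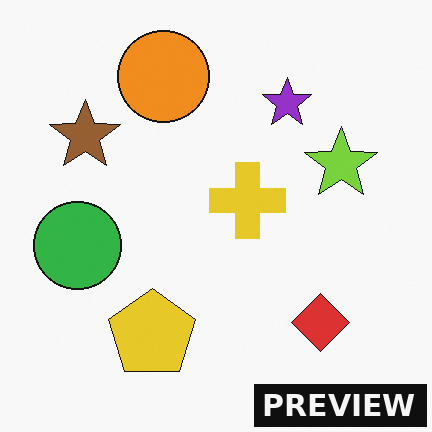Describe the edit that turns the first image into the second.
Watermarked with the text "PREVIEW" in the lower-right corner.

A dark label reading "PREVIEW" appears in the lower-right corner.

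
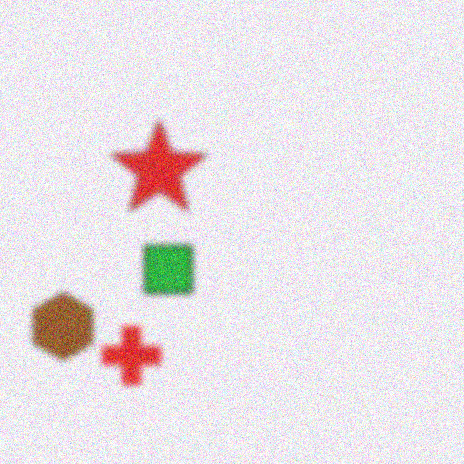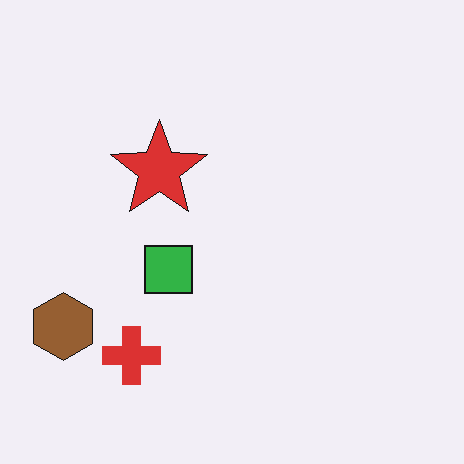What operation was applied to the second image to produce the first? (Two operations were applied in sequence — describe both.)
The image was noticeably gaussian-blurred, then degraded with visible gaussian noise.

Shape edges and outlines are uniformly softened across the whole image. Random speckle covers the whole image, including the flat background.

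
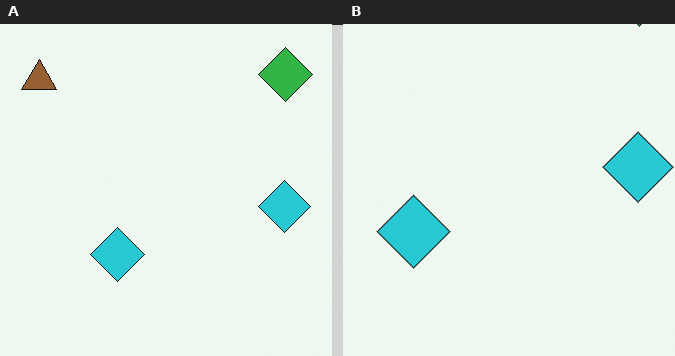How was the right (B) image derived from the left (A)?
Cropped to a modestly smaller region and rescaled.

The visible shapes are larger and the field of view is narrower; shapes near the original edges may be partly or wholly outside the frame — a crop-and-rescale.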